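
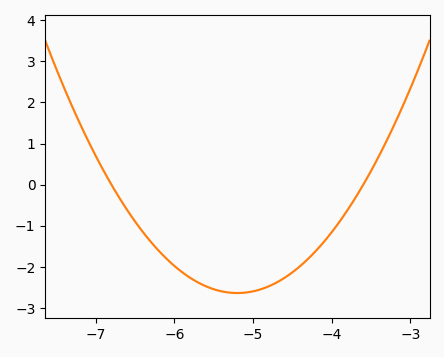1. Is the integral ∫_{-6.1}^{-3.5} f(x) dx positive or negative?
negative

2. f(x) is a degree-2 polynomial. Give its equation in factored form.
y = 1.03(x + 6.8)(x + 3.6)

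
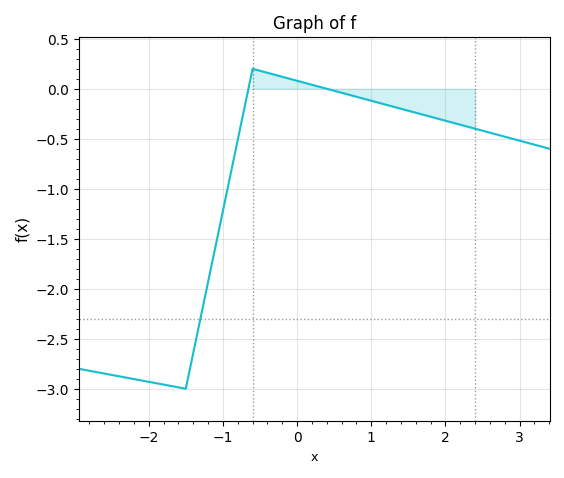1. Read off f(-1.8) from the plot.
-2.96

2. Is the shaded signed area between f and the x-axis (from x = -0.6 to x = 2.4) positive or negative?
negative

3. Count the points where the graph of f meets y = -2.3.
1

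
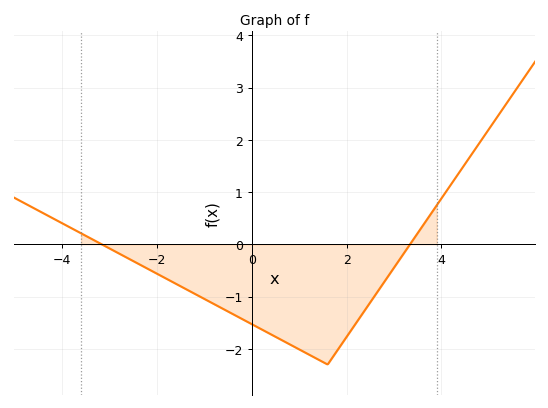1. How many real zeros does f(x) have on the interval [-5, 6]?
2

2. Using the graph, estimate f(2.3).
-1.37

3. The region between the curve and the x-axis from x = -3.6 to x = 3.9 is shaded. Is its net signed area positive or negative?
negative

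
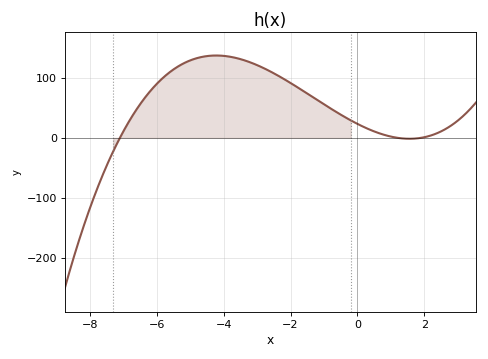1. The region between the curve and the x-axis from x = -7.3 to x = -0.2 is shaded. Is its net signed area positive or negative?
positive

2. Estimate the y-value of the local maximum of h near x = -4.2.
140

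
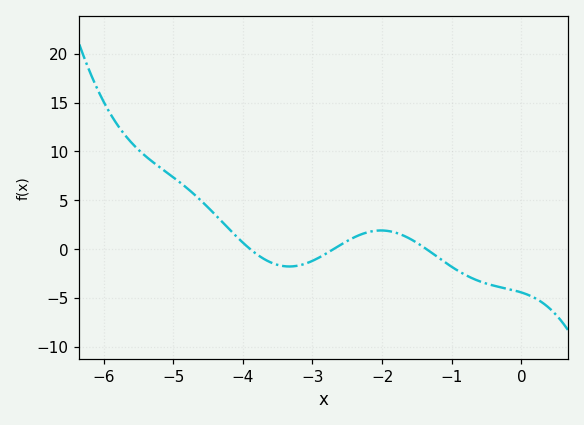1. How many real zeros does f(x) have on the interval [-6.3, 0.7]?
3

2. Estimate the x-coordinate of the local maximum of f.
-2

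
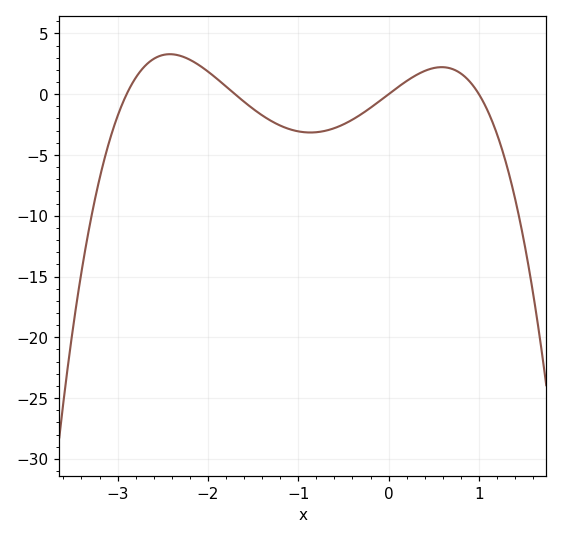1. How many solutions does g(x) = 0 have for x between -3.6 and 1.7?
4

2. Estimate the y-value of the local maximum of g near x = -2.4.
3.29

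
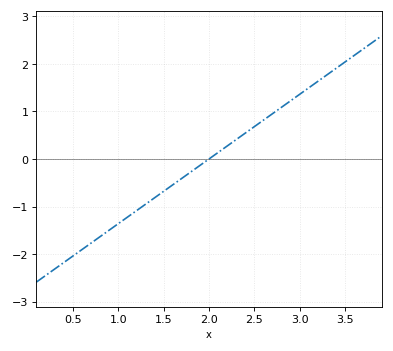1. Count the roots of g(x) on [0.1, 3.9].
1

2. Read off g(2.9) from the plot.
1.2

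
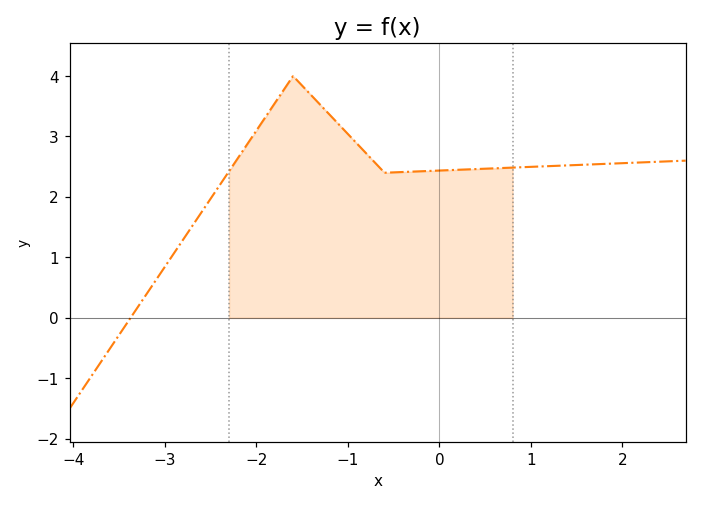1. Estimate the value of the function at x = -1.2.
3.36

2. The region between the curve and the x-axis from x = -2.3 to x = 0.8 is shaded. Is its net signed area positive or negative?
positive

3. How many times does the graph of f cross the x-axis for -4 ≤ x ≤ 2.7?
1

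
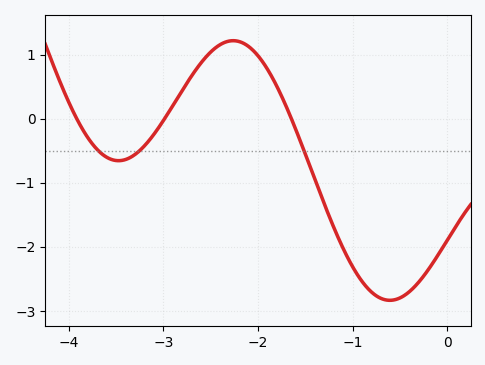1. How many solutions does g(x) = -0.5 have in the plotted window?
3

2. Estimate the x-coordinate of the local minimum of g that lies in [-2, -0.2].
-0.6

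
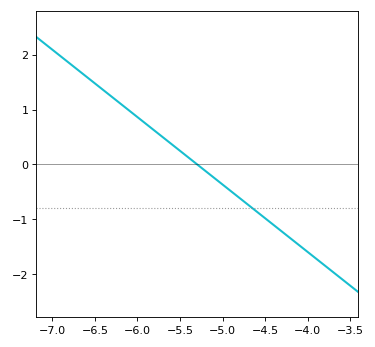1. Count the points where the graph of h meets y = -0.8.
1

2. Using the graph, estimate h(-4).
-1.6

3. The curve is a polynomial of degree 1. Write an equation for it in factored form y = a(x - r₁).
y = -1.23(x + 5.3)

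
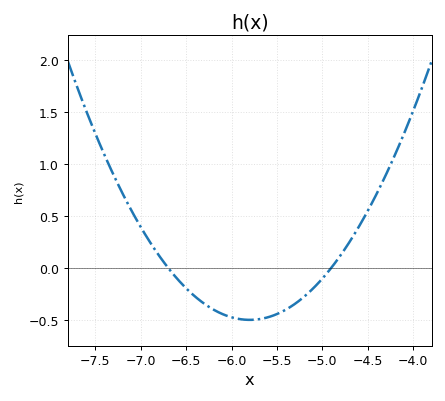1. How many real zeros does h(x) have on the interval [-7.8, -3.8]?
2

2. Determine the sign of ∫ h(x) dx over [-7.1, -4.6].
negative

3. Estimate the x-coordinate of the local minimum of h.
-5.8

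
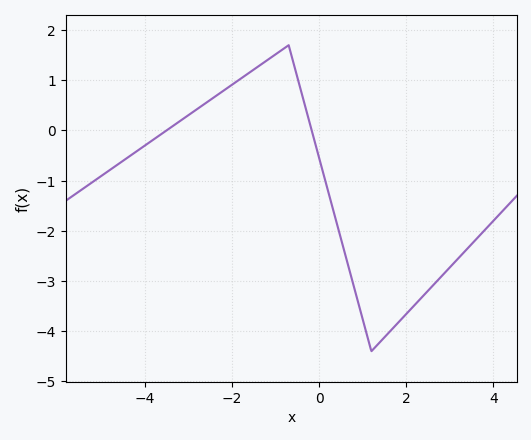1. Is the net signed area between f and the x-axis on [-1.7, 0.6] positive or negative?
positive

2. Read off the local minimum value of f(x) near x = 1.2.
-4.4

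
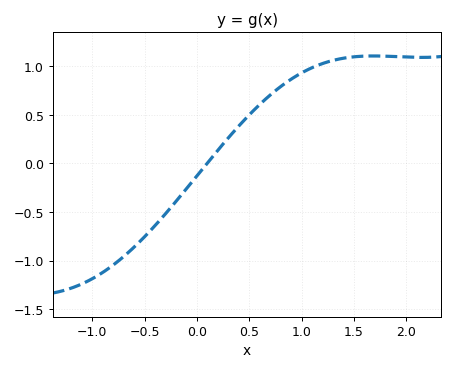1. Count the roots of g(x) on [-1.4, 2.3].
1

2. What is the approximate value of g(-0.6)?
-0.85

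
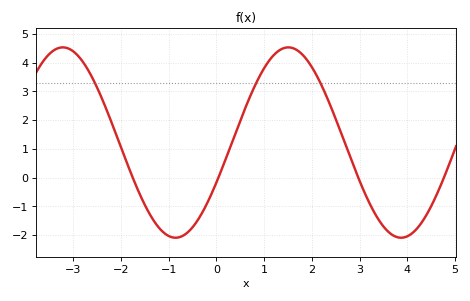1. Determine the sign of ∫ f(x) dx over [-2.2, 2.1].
positive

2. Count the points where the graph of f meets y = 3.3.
3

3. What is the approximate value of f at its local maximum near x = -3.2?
4.5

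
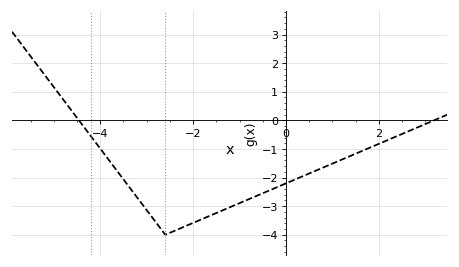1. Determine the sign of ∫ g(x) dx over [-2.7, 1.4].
negative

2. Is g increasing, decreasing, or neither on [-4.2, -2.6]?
decreasing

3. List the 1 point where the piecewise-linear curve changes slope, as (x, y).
(-2.6, -4)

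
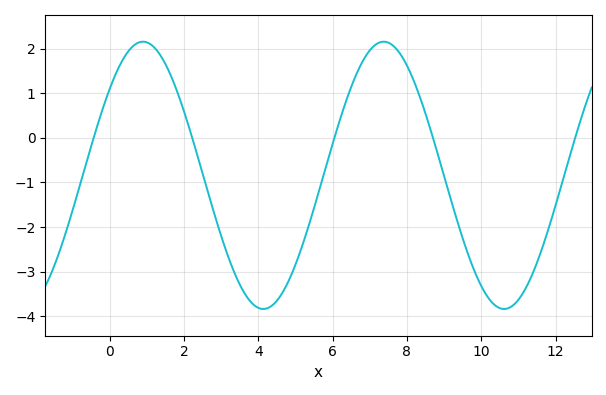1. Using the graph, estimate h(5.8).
-0.7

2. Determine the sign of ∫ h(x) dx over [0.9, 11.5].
negative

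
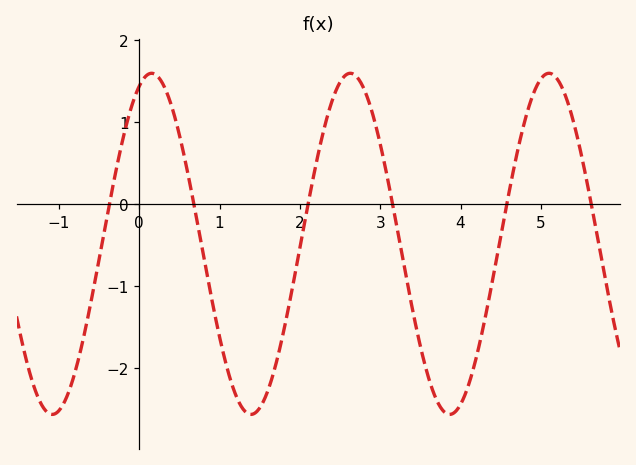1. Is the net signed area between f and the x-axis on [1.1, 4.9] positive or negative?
negative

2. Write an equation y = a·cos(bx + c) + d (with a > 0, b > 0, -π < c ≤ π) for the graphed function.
y = 2.08cos(2.5x - 0.39) - 0.48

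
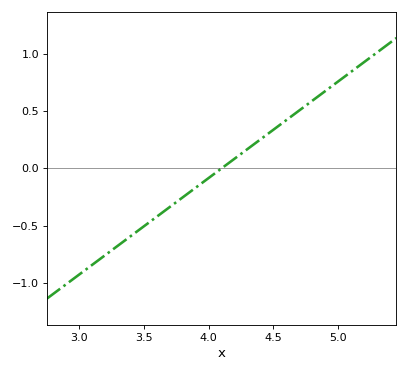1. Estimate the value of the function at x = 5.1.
0.85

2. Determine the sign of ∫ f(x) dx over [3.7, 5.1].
positive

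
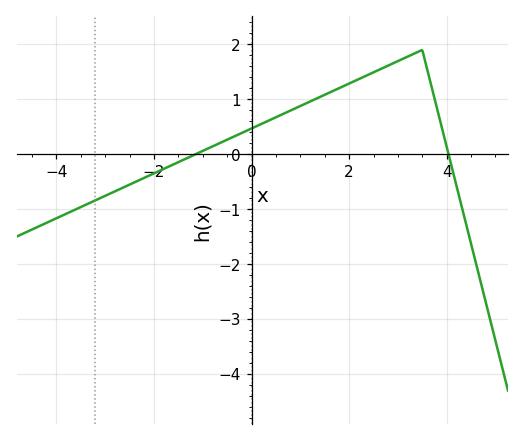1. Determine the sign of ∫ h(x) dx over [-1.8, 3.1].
positive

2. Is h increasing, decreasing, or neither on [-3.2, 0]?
increasing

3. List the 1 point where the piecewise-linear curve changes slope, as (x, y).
(3.5, 1.9)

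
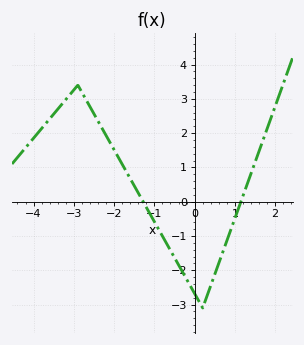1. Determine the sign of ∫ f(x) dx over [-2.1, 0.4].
negative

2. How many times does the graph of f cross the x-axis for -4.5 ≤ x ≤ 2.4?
2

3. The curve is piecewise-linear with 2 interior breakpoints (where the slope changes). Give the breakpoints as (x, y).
(-2.9, 3.4); (0.2, -3.1)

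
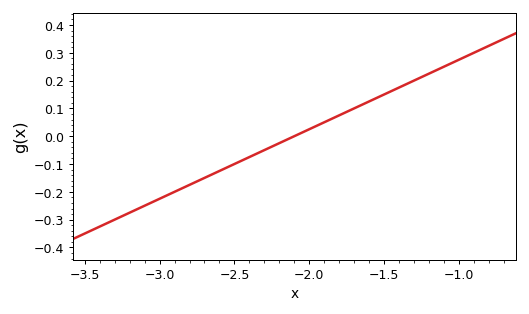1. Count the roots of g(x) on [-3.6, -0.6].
1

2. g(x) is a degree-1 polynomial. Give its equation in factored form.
y = 0.25(x + 2.1)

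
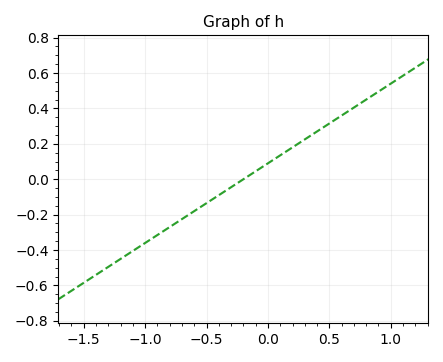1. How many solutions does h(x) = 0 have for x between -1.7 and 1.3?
1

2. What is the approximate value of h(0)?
0.09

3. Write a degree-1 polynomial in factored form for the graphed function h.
y = 0.45(x + 0.2)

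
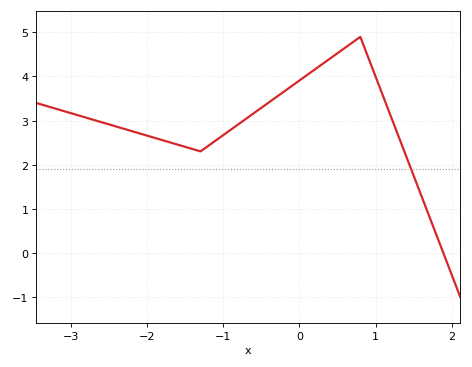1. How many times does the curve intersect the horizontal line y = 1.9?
1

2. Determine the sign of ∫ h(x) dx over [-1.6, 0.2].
positive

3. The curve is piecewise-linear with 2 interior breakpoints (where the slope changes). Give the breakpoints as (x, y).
(-1.3, 2.3); (0.8, 4.9)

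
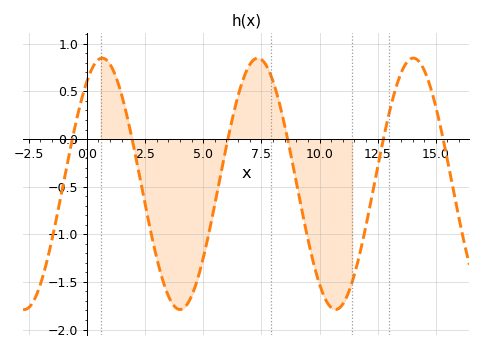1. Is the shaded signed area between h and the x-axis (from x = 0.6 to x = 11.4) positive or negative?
negative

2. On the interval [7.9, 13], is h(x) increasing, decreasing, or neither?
neither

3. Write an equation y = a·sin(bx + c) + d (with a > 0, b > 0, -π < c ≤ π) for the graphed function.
y = 1.32sin(0.94x + 0.95) - 0.47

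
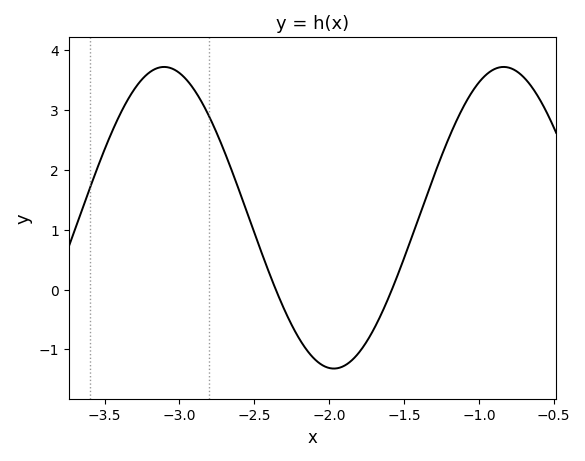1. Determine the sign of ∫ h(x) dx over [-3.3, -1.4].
positive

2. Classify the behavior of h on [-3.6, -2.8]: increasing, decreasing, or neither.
neither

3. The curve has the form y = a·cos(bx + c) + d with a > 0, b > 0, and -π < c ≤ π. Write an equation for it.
y = 2.52cos(2.77x + 2.31) + 1.2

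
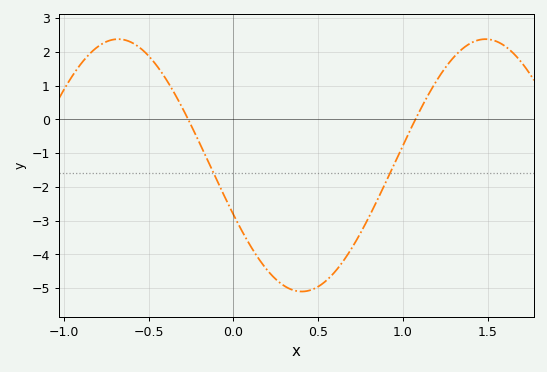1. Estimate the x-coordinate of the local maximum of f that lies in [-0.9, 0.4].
-0.68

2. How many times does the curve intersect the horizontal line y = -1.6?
2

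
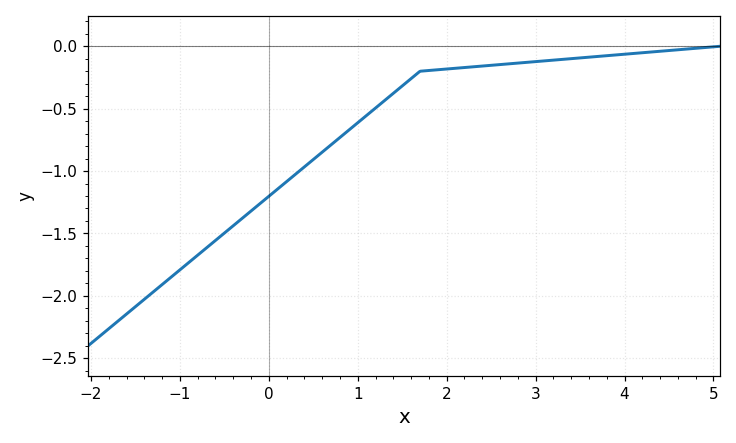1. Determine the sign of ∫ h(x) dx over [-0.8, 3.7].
negative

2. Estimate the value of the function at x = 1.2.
-0.5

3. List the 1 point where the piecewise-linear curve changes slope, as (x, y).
(1.7, -0.2)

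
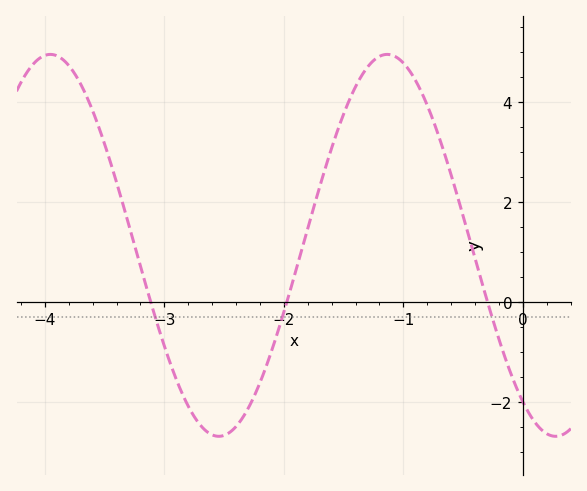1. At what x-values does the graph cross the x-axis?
-3.1, -2, -0.3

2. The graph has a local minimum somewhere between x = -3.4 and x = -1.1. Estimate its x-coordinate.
-2.5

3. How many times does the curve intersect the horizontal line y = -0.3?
3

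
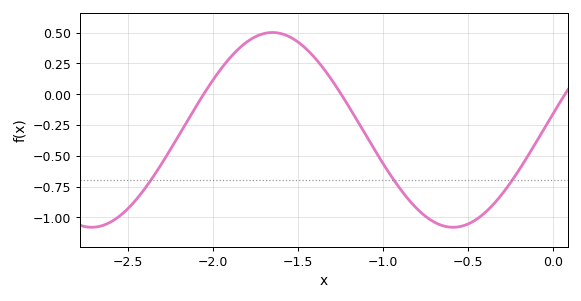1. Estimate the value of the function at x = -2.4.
-0.769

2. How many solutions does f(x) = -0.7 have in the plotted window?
3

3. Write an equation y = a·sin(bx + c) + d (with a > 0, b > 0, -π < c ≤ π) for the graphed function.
y = 0.79sin(2.96x + 0.17) - 0.29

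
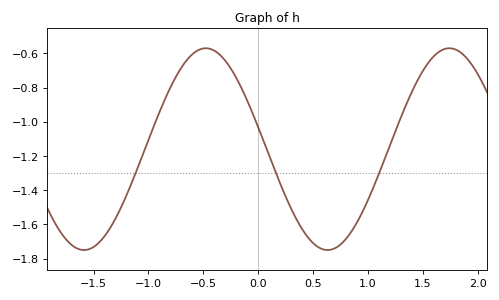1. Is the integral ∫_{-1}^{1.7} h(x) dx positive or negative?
negative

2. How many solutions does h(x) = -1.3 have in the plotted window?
3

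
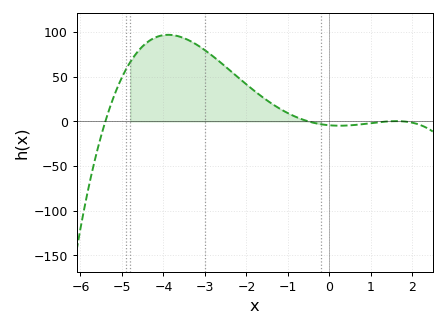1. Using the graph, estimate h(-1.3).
17.3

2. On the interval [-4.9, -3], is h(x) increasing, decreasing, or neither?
neither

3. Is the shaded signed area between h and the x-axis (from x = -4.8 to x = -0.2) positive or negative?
positive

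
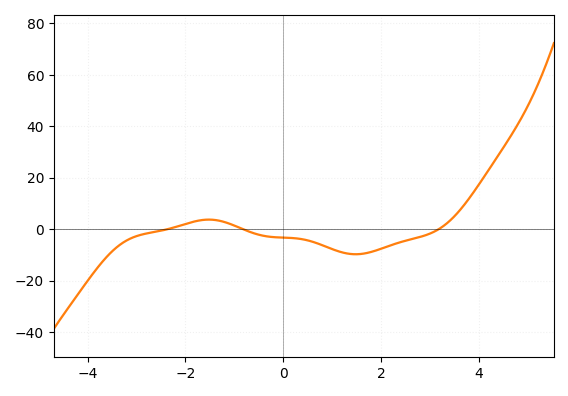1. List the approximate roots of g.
-2.4, -0.8, 3.2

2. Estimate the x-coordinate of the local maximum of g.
-1.6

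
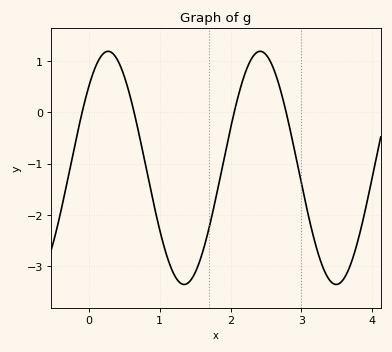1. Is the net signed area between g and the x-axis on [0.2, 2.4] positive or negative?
negative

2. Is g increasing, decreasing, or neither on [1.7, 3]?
neither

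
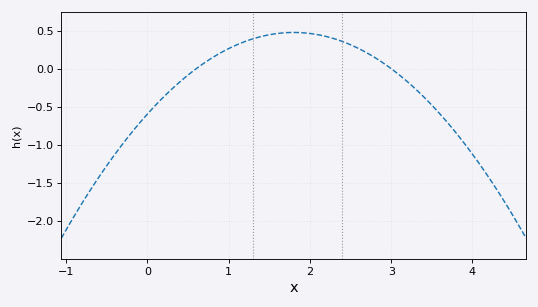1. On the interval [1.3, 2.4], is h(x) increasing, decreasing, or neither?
neither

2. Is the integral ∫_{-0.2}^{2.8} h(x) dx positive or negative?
positive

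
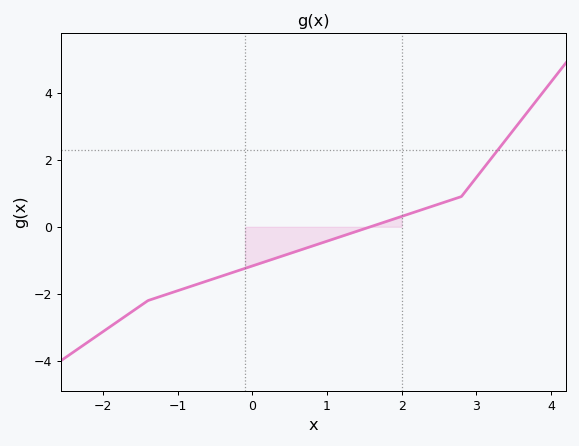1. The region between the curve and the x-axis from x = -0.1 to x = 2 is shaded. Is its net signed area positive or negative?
negative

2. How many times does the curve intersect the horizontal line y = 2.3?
1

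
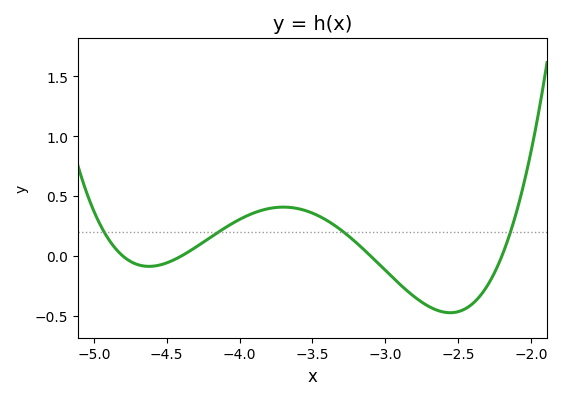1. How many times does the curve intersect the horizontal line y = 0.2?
4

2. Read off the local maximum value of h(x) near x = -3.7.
0.409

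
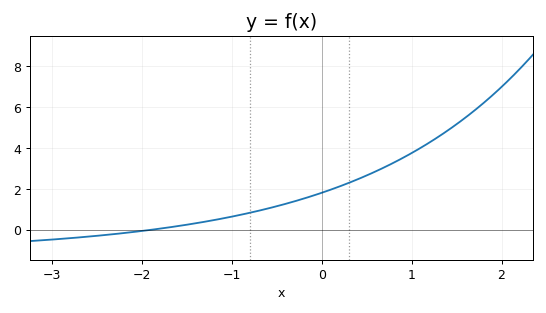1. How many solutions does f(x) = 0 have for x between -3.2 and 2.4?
1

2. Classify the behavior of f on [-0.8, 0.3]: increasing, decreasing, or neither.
increasing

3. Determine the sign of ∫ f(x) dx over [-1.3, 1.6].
positive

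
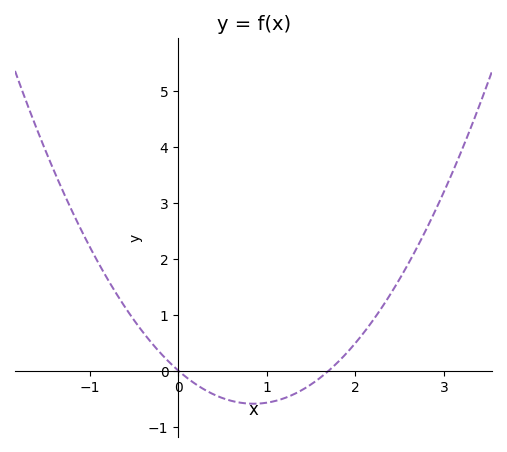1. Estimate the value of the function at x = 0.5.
-0.492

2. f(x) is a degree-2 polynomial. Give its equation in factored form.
y = 0.82(x - 0)(x - 1.7)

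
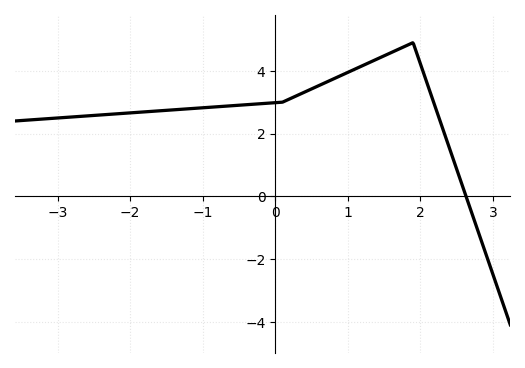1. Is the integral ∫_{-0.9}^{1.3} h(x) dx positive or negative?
positive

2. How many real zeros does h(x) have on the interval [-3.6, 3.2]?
1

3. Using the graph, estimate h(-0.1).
2.97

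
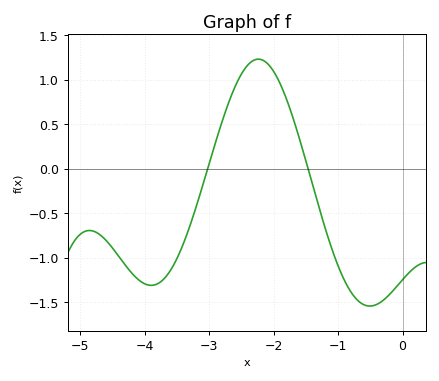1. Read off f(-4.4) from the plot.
-0.987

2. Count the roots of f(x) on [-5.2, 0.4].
2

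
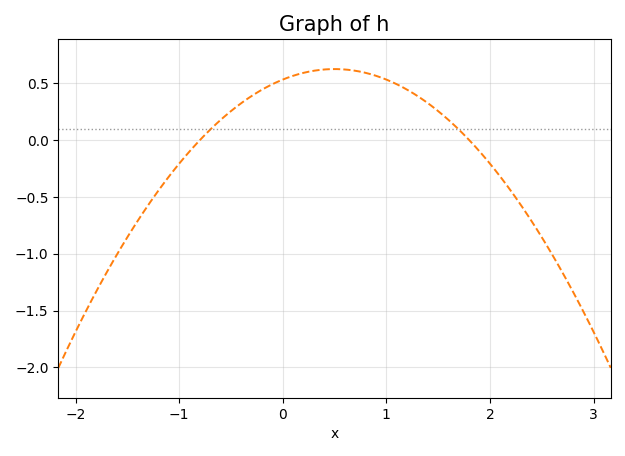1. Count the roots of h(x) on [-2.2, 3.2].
2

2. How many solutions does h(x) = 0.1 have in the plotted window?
2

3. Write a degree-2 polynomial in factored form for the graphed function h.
y = -0.37(x + 0.8)(x - 1.8)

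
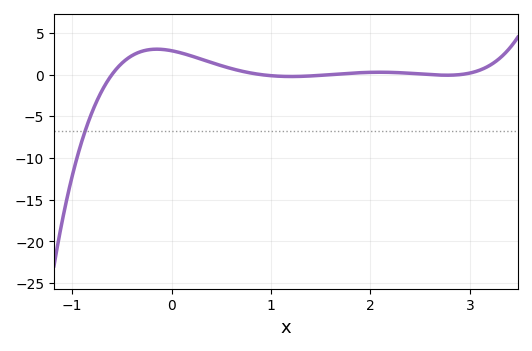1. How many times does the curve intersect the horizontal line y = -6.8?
1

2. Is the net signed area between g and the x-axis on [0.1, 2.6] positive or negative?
positive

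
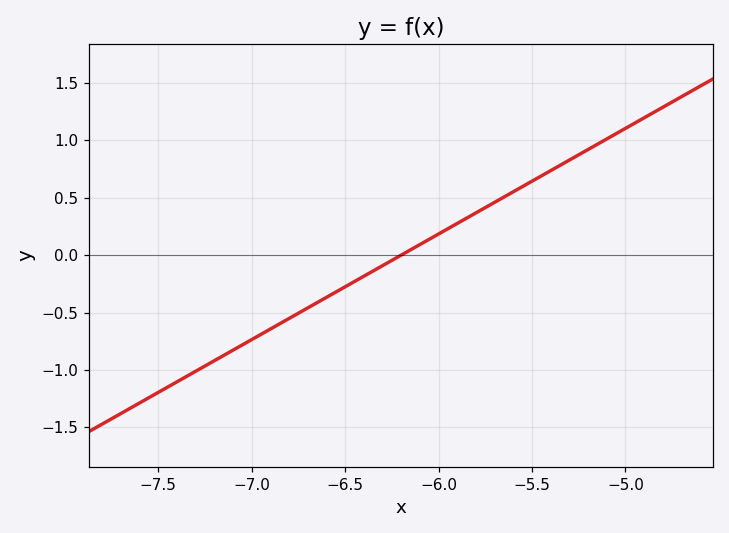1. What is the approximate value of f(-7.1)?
-0.828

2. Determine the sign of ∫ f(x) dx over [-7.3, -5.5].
negative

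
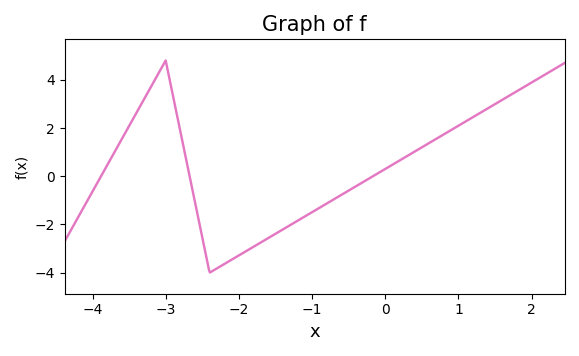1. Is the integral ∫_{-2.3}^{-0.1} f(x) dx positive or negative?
negative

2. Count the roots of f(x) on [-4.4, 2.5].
3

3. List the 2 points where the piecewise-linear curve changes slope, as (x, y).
(-3, 4.8); (-2.4, -4)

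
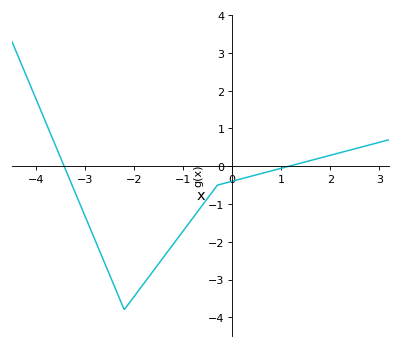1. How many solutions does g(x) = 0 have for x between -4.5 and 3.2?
2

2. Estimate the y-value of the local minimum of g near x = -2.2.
-3.8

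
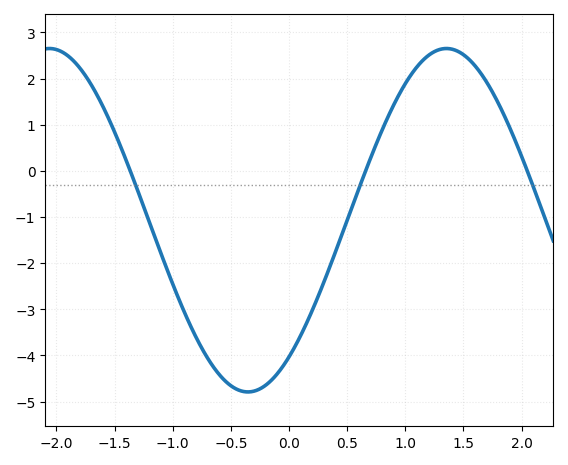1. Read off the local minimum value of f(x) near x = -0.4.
-4.8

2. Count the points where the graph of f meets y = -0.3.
3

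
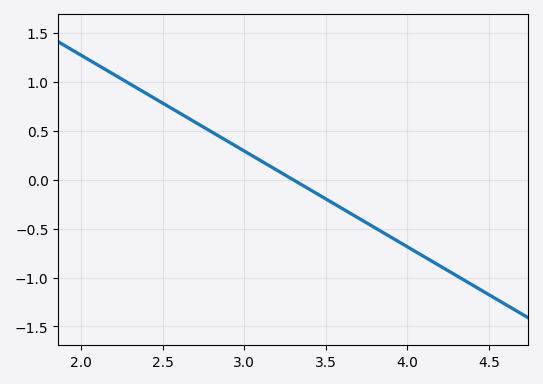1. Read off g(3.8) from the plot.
-0.5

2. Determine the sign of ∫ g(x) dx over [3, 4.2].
negative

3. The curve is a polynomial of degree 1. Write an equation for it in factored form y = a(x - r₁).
y = -0.98(x - 3.3)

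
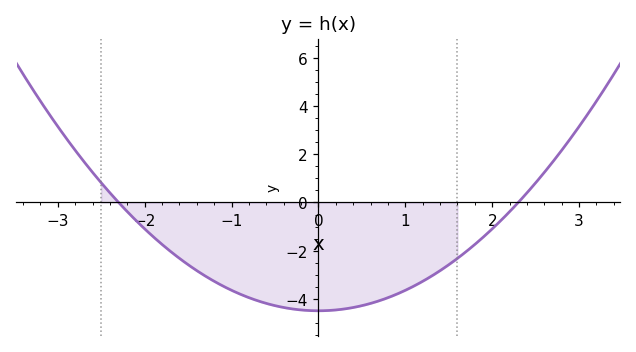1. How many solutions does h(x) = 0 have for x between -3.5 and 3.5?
2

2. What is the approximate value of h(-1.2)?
-3.27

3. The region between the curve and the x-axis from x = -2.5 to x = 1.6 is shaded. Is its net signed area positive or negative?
negative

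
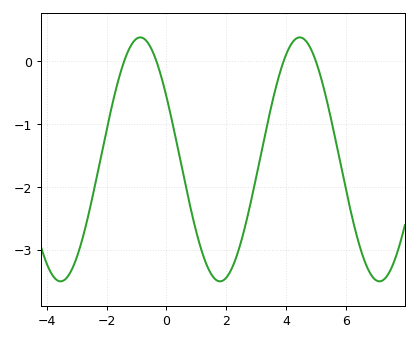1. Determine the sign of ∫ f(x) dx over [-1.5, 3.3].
negative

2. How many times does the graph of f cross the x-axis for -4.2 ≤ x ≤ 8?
4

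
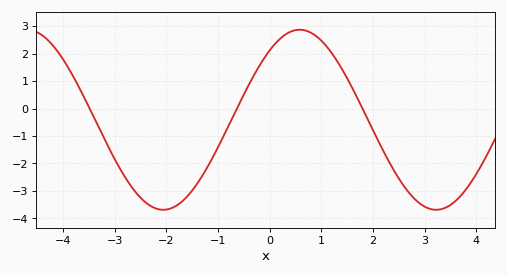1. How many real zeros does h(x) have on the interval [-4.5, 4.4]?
3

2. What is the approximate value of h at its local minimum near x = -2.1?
-3.69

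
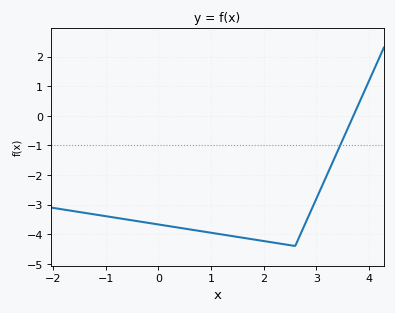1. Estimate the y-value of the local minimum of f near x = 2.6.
-4.4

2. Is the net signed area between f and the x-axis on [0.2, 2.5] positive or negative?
negative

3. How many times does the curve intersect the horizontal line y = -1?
1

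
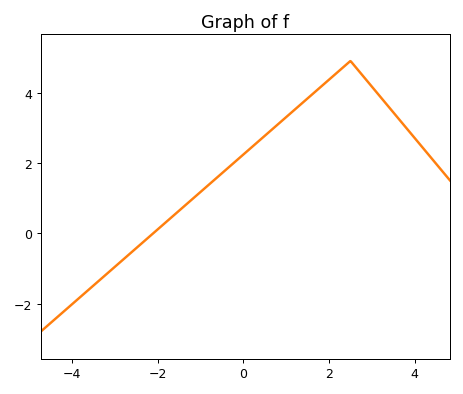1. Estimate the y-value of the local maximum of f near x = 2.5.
4.8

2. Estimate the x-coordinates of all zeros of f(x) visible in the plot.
-2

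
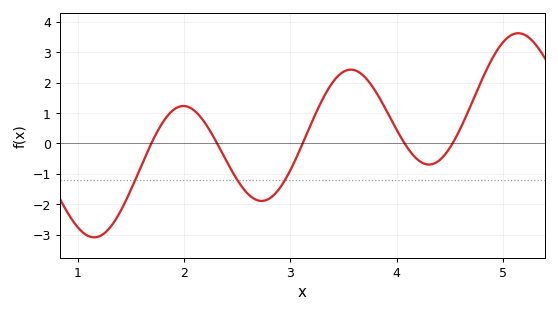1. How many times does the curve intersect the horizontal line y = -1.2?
3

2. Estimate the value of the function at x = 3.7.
2.18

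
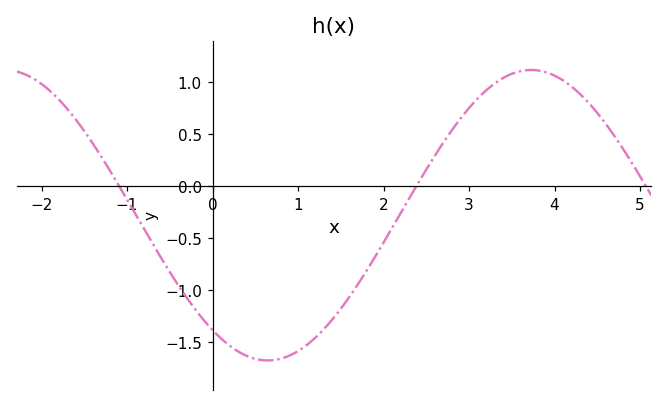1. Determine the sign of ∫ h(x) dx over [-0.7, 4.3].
negative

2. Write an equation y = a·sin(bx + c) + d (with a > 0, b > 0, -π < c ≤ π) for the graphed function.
y = 1.4sin(1.02x - 2.23) - 0.28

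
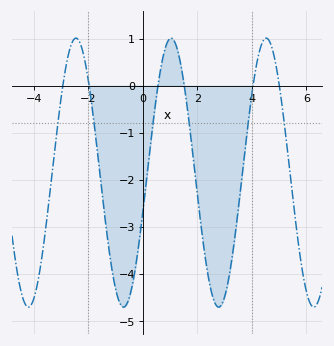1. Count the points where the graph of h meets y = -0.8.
6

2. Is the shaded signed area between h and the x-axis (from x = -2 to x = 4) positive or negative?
negative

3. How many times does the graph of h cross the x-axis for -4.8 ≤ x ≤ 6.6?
6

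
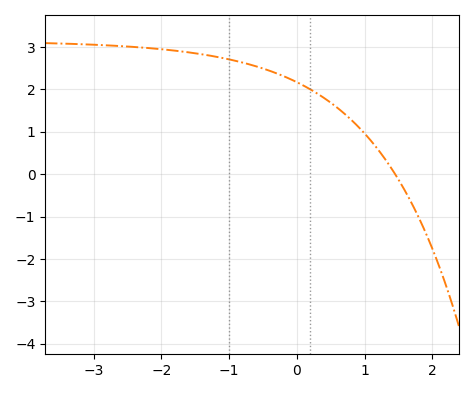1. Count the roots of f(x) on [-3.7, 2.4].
1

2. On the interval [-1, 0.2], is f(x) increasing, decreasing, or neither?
decreasing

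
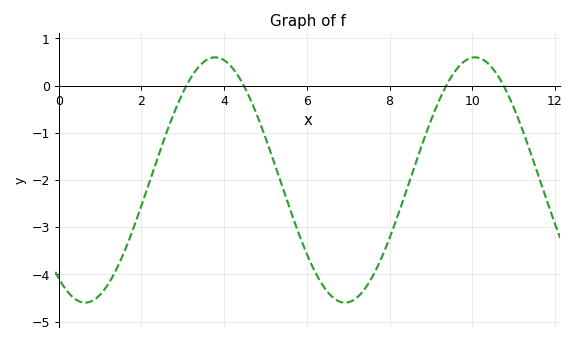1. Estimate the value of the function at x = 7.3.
-4.42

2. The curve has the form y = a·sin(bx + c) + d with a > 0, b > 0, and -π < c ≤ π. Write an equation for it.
y = 2.6sin(1x - 2.21) - 2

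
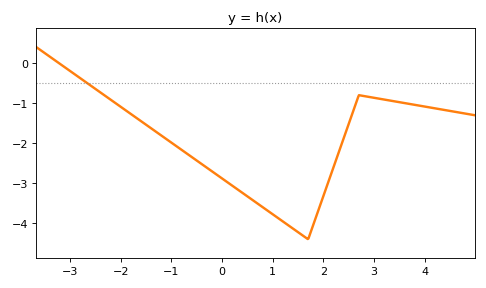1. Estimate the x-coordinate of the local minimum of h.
1.7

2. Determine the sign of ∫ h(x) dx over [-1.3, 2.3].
negative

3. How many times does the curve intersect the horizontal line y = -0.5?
1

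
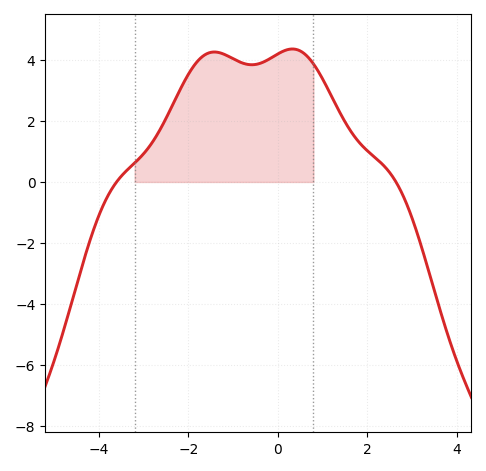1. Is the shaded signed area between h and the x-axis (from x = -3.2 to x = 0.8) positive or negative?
positive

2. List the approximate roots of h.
-3.6, 2.6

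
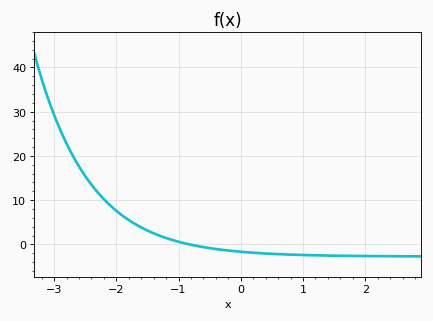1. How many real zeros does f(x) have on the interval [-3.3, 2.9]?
1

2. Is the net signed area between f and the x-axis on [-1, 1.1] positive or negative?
negative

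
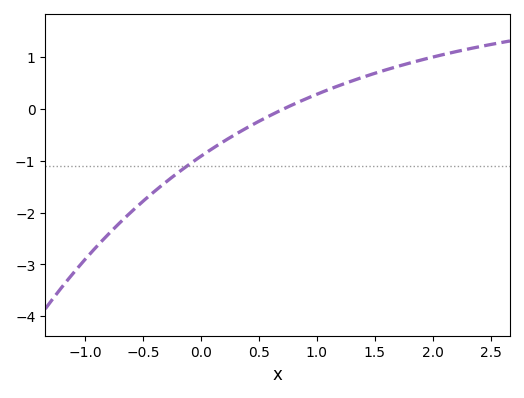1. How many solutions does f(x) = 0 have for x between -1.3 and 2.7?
1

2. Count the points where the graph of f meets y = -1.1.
1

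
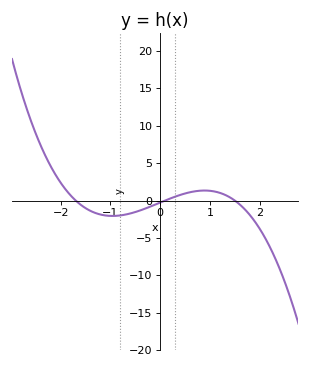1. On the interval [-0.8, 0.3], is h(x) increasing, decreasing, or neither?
increasing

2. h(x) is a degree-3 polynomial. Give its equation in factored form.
y = -1.07(x + 1.7)(x - 0.1)(x - 1.5)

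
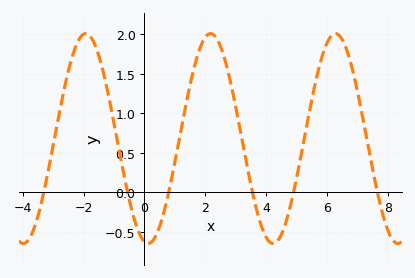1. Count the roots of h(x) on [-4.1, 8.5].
6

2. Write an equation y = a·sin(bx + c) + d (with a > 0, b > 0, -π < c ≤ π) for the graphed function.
y = 1.33sin(1.53x - 1.76) + 0.68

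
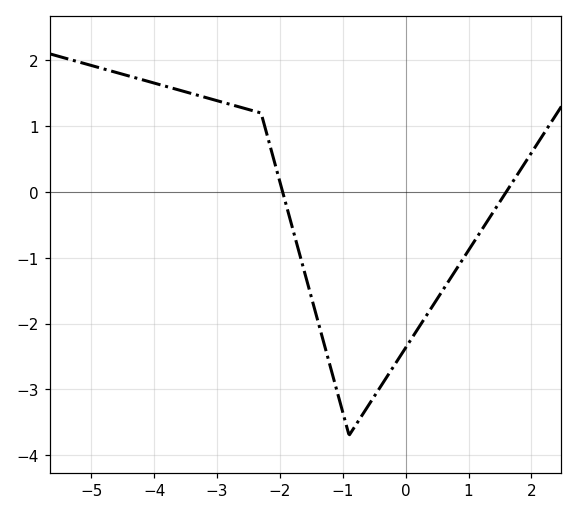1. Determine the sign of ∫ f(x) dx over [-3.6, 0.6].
negative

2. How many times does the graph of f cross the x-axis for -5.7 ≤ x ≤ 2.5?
2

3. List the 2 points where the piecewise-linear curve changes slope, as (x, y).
(-2.3, 1.2); (-0.9, -3.7)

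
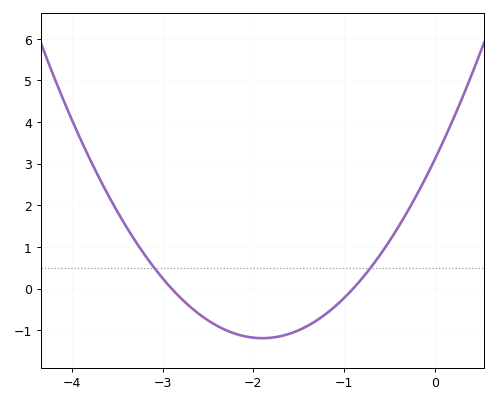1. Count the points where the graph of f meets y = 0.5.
2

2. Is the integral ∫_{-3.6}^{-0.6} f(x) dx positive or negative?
negative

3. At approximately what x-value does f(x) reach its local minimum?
-1.9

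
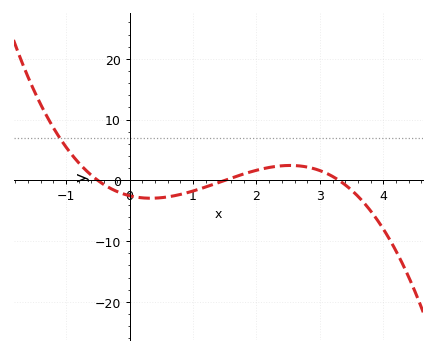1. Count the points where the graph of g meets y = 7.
1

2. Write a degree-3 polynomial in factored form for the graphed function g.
y = -1.02(x + 0.5)(x - 1.5)(x - 3.3)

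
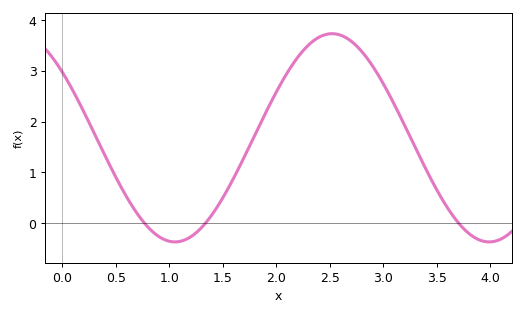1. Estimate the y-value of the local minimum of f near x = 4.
-0.4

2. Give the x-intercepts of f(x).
0.8, 1.3, 3.7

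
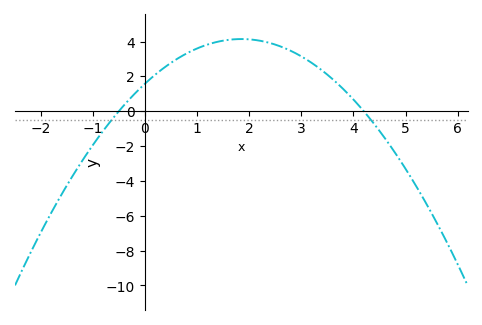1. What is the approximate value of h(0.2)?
2.1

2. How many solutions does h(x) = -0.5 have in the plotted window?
2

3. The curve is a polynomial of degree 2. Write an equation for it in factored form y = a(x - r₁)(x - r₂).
y = -0.75(x + 0.5)(x - 4.2)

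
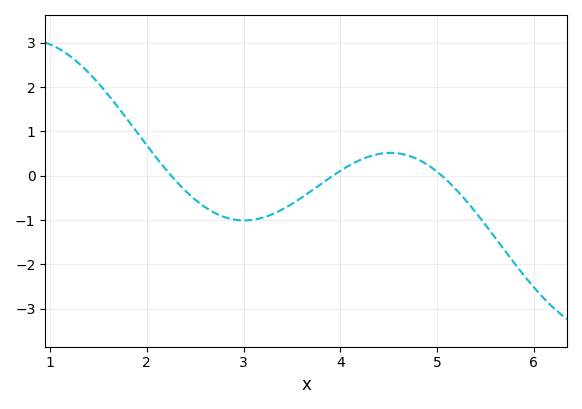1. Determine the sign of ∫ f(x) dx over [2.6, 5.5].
negative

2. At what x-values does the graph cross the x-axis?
2.3, 3.9, 5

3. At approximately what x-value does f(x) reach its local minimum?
3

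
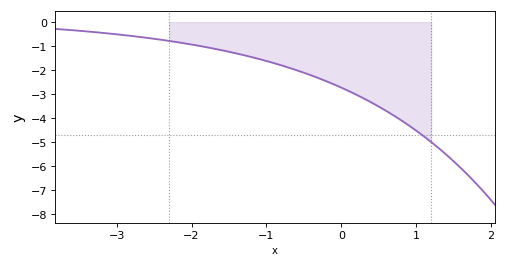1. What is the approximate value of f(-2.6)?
-0.7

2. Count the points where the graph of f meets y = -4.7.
1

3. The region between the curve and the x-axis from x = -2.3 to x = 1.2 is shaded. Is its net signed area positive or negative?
negative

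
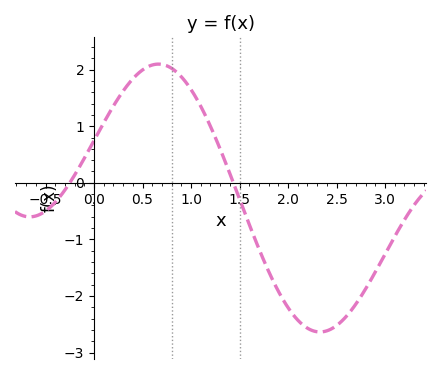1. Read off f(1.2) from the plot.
0.998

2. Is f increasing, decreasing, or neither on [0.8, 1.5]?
decreasing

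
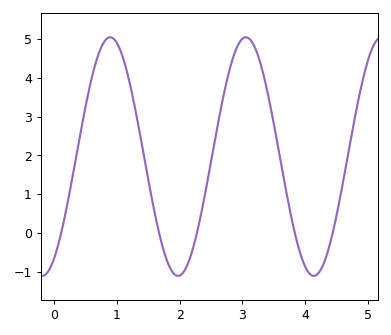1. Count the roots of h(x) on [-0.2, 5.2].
5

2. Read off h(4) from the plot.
-0.8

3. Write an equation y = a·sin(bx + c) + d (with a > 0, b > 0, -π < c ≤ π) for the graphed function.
y = 3.07sin(2.9x - 1) + 1.97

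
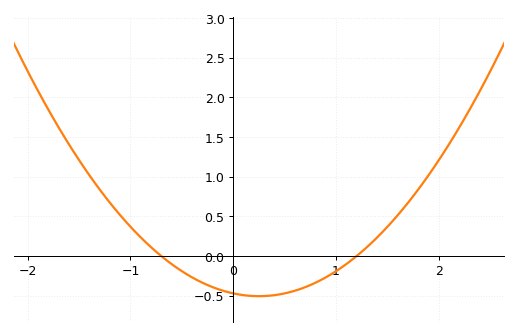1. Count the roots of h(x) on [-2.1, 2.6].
2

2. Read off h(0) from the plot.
-0.45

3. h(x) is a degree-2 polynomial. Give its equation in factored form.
y = 0.56(x + 0.7)(x - 1.2)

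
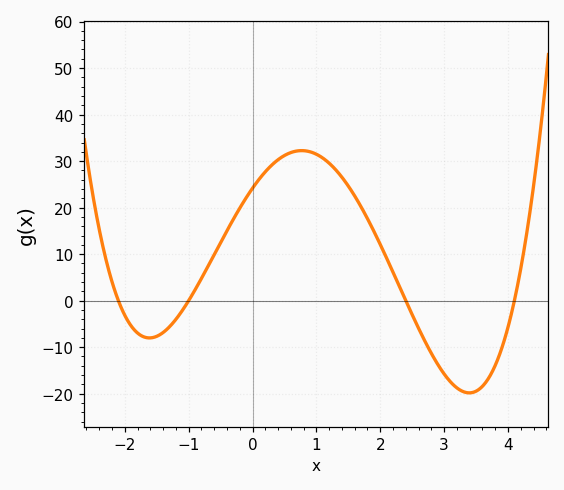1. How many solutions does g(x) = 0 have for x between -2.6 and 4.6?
4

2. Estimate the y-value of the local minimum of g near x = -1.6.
-8.01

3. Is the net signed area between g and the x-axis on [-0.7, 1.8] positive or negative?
positive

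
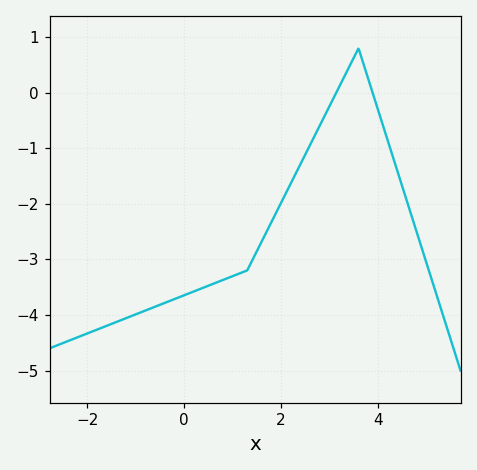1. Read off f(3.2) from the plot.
0.104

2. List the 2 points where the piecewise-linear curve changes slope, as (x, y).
(1.3, -3.2); (3.6, 0.8)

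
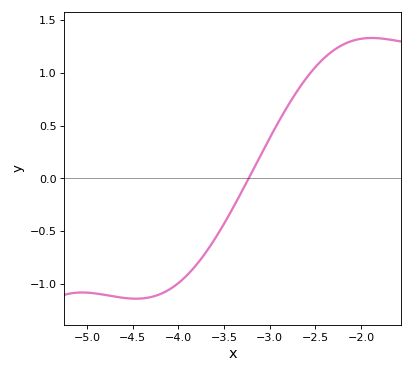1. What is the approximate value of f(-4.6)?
-1.13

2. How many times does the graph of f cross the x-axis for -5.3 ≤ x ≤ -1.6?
1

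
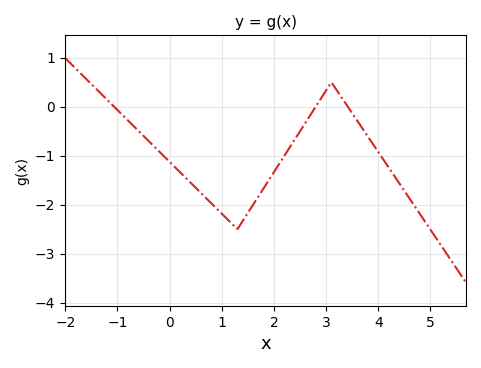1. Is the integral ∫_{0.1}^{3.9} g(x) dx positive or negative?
negative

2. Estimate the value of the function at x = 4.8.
-2.19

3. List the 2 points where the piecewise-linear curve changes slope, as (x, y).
(1.3, -2.5); (3.1, 0.5)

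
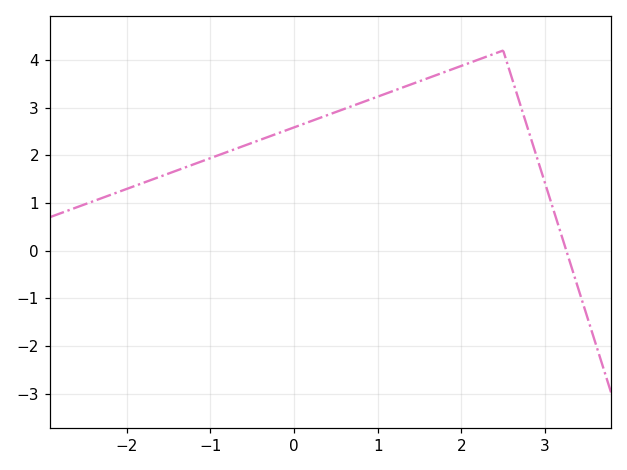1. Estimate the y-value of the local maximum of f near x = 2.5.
4.2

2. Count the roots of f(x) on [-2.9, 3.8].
1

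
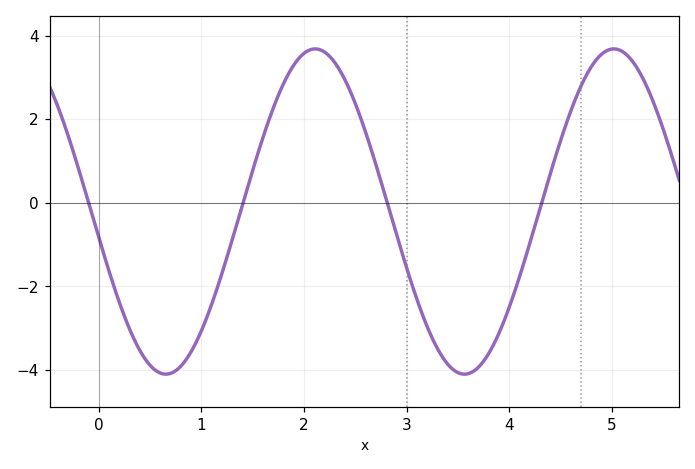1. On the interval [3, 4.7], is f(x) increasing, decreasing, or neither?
neither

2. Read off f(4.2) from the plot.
-0.952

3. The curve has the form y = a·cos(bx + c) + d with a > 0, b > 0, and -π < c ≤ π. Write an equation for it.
y = 3.89cos(2.16x + 1.73) - 0.21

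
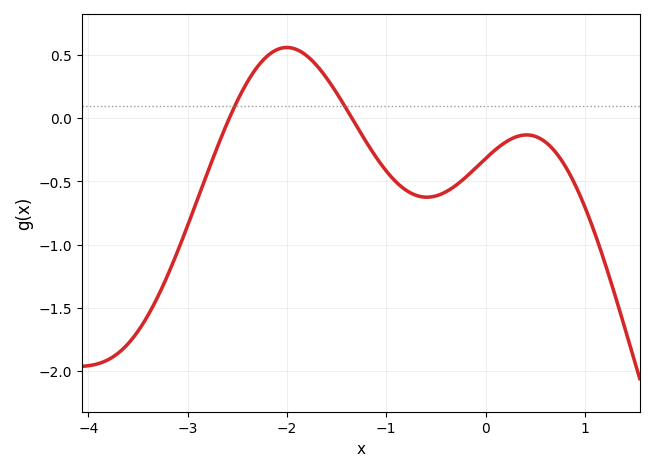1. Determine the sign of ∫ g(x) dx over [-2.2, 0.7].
negative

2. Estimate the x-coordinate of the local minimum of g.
-0.59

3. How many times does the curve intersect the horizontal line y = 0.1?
2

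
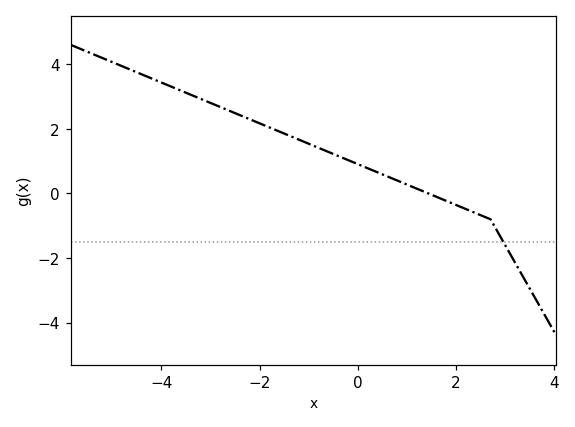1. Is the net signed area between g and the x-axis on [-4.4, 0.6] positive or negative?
positive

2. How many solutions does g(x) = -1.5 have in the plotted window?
1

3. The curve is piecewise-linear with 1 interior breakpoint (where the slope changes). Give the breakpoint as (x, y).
(2.7, -0.8)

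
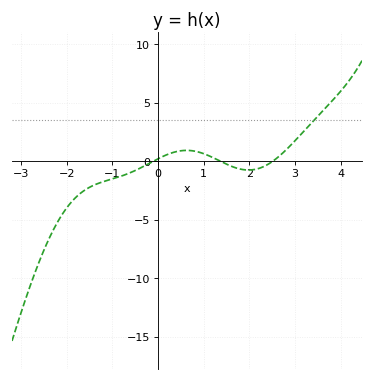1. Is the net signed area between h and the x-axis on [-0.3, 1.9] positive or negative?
positive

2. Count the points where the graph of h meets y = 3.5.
1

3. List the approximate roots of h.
-0.109, 1.37, 2.51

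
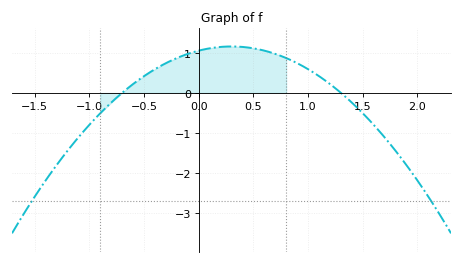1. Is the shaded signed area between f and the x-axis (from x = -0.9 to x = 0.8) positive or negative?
positive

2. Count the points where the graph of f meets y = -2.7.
2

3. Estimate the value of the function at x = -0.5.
0.418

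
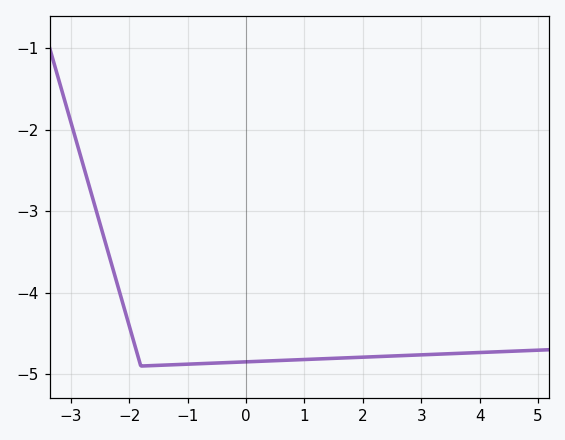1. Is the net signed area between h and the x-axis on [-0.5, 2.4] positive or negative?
negative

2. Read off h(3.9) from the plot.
-4.74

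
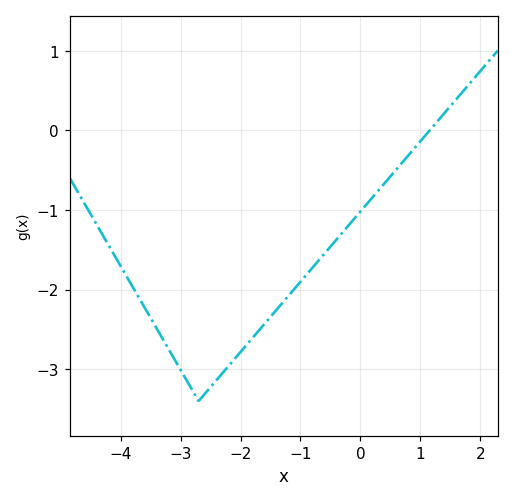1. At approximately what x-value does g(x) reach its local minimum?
-2.7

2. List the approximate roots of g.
1.2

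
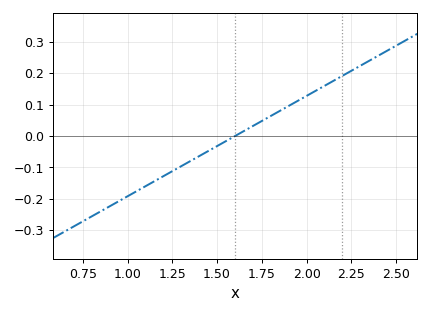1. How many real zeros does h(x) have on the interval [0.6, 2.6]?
1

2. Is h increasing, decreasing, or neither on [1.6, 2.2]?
increasing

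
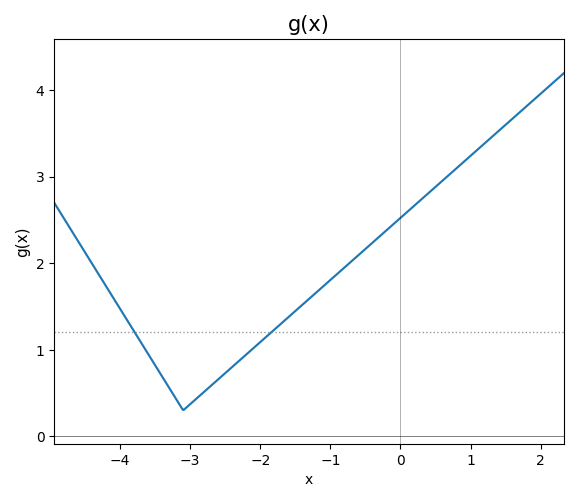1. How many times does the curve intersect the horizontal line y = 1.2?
2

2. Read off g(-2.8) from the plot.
0.515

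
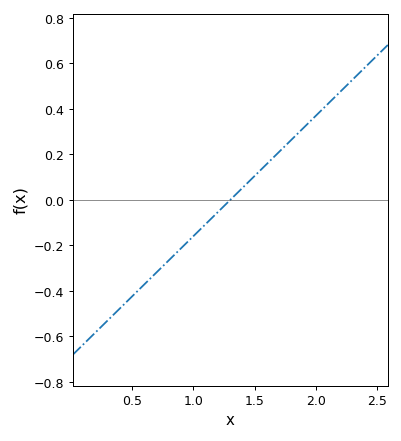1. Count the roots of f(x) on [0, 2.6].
1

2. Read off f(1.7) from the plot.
0.212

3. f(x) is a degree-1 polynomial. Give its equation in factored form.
y = 0.53(x - 1.3)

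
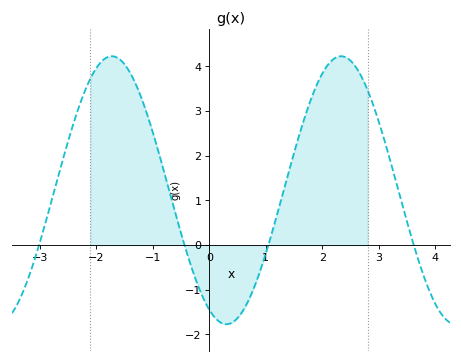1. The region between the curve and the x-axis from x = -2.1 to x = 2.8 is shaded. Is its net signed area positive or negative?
positive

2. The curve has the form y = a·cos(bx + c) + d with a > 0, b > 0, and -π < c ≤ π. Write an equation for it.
y = 3cos(1.55x + 2.67) + 1.23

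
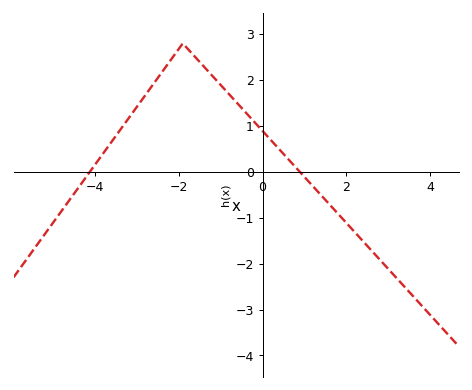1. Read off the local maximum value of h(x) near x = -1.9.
2.8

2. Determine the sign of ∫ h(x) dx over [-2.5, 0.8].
positive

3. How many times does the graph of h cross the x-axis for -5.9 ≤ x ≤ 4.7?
2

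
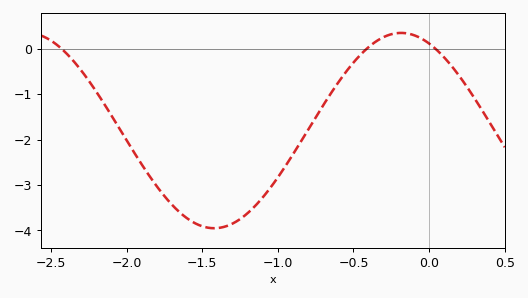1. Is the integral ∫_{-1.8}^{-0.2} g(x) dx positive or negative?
negative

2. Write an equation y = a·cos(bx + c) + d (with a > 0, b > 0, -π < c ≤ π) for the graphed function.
y = 2.15cos(2.5x + 0.47) - 1.8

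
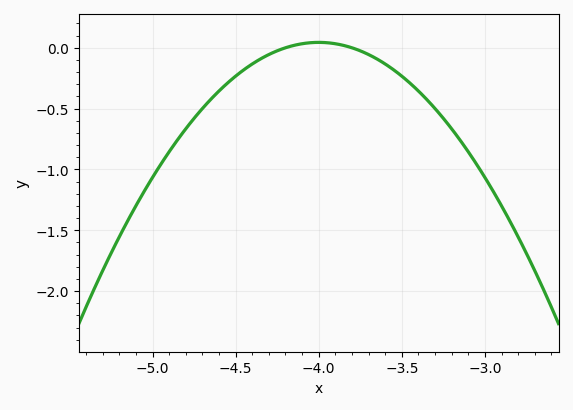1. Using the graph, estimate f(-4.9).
-0.855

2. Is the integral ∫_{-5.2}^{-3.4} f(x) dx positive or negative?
negative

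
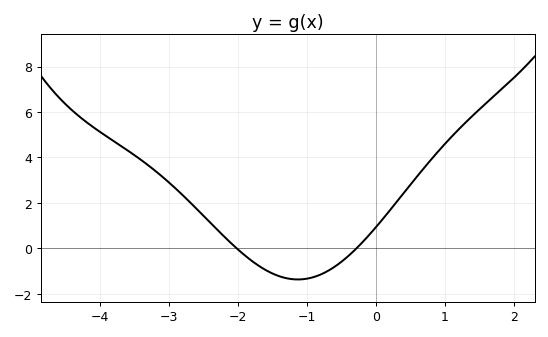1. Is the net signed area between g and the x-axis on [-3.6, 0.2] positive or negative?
positive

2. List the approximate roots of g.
-2.02, -0.281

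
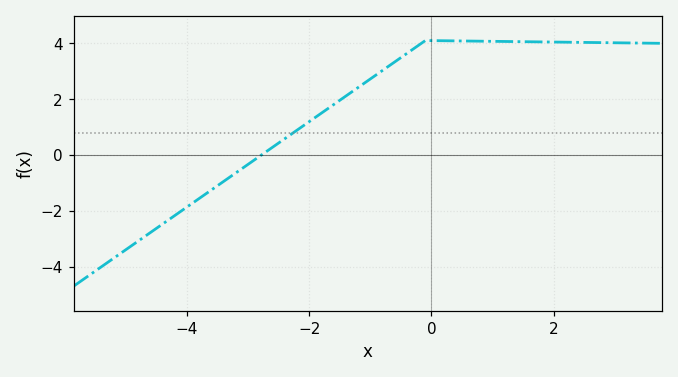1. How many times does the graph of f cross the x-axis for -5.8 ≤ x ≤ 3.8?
1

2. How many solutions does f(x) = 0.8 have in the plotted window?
1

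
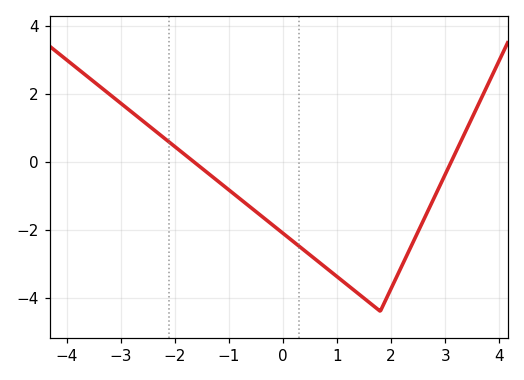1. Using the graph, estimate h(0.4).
-2.61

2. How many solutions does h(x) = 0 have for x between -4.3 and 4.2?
2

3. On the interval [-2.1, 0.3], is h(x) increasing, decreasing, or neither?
decreasing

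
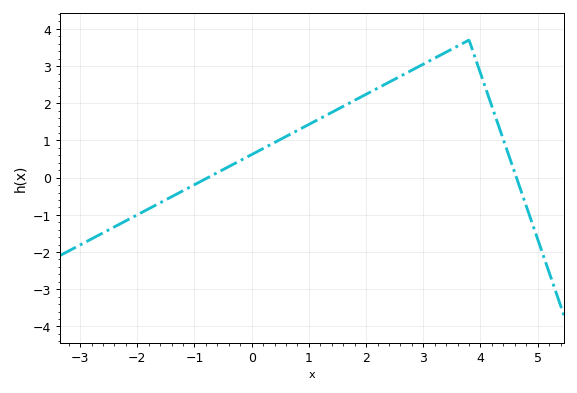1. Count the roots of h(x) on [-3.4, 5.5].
2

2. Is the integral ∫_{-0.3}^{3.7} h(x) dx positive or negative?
positive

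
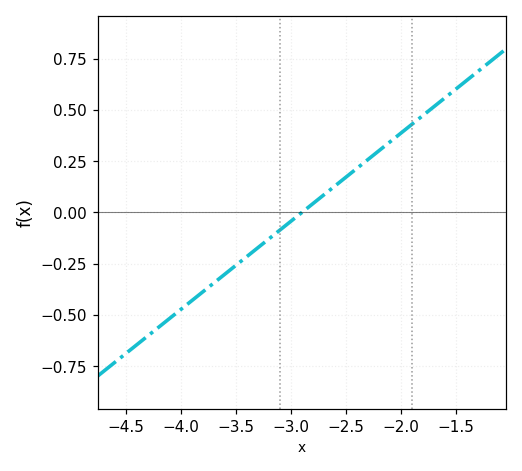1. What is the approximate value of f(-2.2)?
0.301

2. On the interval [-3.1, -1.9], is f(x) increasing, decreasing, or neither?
increasing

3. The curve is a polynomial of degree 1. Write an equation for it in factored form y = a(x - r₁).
y = 0.43(x + 2.9)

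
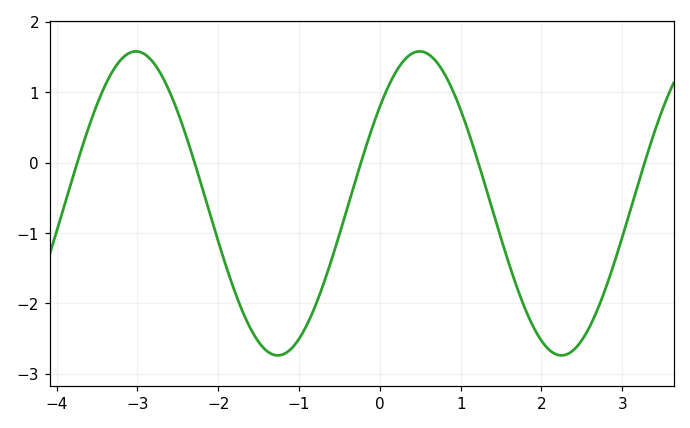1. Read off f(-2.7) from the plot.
1.2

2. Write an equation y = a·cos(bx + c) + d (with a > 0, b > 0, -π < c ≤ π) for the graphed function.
y = 2.16cos(1.8x - 0.88) - 0.58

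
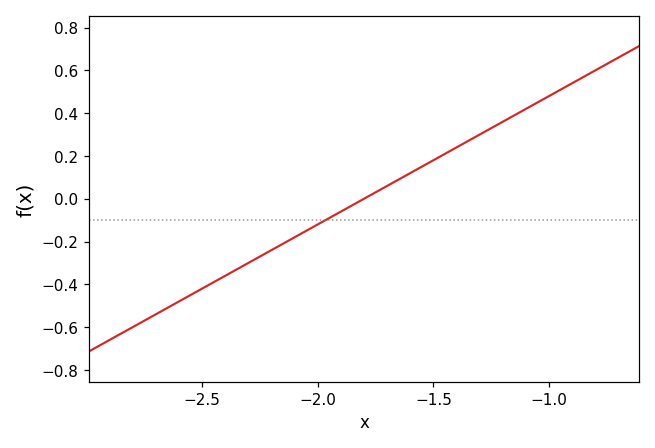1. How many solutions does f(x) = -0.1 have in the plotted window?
1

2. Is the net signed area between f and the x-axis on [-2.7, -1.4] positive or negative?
negative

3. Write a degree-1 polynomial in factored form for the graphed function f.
y = 0.6(x + 1.8)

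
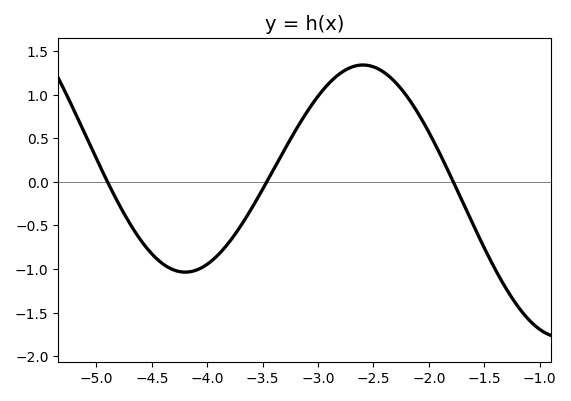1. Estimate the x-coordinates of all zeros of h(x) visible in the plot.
-4.9, -3.46, -1.78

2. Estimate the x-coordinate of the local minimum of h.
-4.2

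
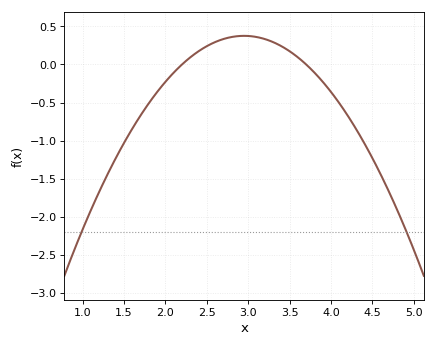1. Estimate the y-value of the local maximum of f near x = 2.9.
0.4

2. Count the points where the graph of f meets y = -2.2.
2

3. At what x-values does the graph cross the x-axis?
2.2, 3.7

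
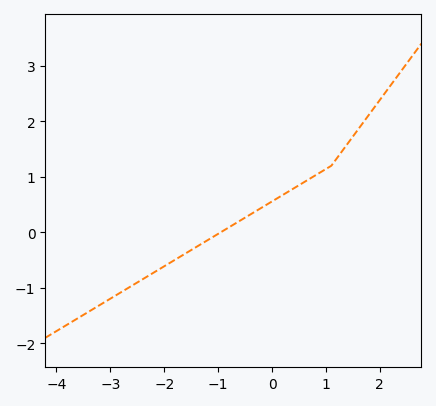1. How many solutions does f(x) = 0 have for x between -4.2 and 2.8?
1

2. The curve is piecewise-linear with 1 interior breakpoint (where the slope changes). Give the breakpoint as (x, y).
(1.1, 1.2)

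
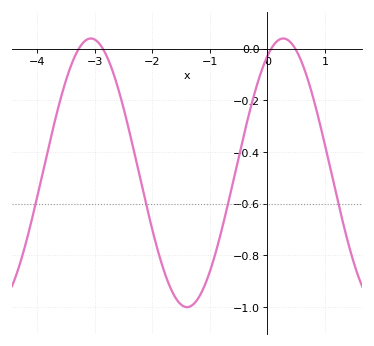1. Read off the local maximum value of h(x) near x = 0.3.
0.04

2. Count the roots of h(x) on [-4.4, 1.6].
4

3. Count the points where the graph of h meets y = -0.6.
4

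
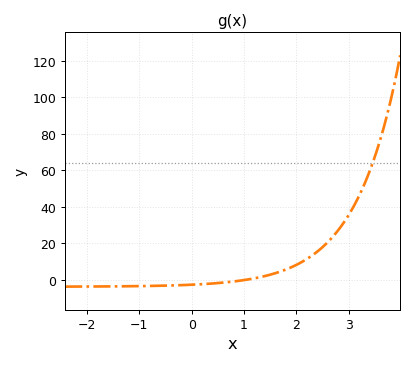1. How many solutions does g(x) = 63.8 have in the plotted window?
1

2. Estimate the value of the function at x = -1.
-3.51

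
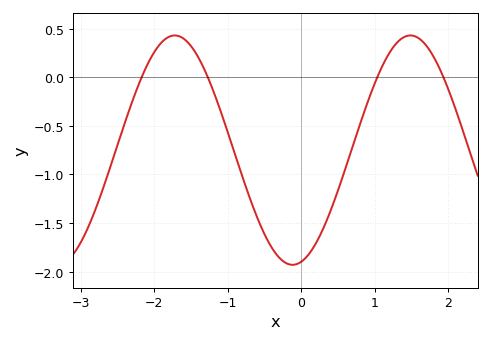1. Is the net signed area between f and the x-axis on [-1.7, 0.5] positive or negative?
negative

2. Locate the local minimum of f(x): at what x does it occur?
-0.117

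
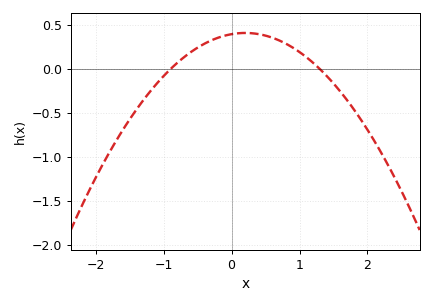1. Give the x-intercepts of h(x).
-0.9, 1.3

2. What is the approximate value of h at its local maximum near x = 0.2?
0.411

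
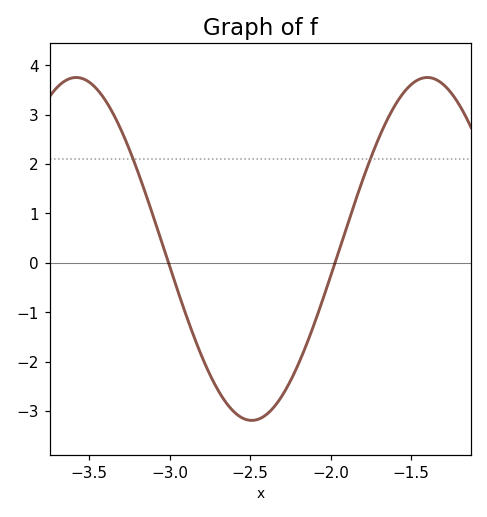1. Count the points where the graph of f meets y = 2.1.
2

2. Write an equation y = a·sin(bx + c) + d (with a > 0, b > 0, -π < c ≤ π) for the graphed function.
y = 3.47sin(2.88x - 0.68) + 0.28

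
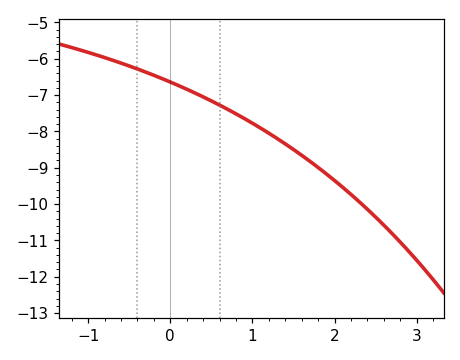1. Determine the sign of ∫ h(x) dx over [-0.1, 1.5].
negative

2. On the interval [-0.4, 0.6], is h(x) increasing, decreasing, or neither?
decreasing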